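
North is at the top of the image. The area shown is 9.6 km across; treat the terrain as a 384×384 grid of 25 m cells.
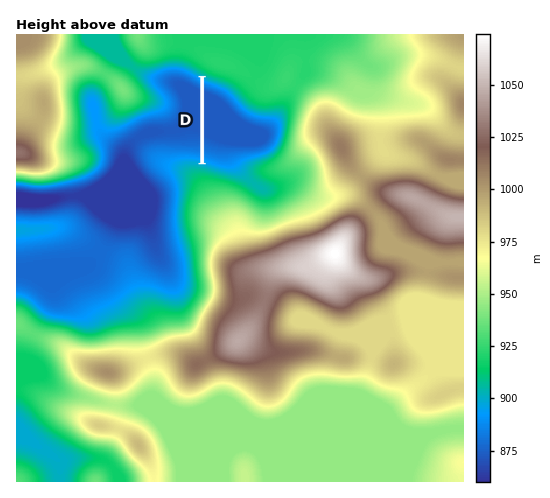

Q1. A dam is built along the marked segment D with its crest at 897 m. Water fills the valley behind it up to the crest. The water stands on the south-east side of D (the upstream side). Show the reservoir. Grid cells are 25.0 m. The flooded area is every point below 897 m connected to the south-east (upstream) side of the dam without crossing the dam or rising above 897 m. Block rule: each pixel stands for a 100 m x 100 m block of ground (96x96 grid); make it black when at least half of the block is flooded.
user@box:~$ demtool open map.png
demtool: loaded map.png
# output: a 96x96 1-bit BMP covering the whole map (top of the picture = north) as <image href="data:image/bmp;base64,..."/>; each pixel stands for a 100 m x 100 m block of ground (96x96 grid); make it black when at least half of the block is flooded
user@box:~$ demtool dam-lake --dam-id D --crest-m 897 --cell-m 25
<image width="96" height="96" href="data:image/bmp;base64,Qk2+BAAAAAAAAD4AAAAoAAAAYAAAAGAAAAABAAEAAAAAAIAEAAATCwAAEwsAAAIAAAAAAAAA////AAAAAAAAAAAAAAAAAAAAAAAAAAAAAAAAAAAAAAAAAAAAAAAAAAAAAAAAAAAAAAAAAAAAAAAAAAAAAAAAAAAAAAAAAAAAAAAAAAAAAAAAAAAAAAAAAAAAAAAAAAAAAAAAAAAAAAAAAAAAAAAAAAAAAAAAAAAAAAAAAAAAAAAAAAAAAAAAAAAAAAAAAAAAAAAAAAAAAAAAAAAAAAAAAAAAAAAAAAAAAAAAAAAAAAAAAAAAAAAAAAAAAAAAAAAAAAAAAAAAAAAAAAAAAAAAAAAAAAAAAAAAAAAAAAAAAAAAAAAAAAAAAAAAAAAAAAAAAAAAAAAAAAAAAAAAAAAAAAAAAAAAAAAAAAAAAAAAAAAAAAAAAAAAAAAAAAAAAAAAAAAAAAAAAAAAAAAAAAAAAAAAAAAAAAAAAAAAAAAAAAAAAAAAAAAAAAAAAAAAAAAAAAAAAAAAAAAAAAAAAAAAAAAAAAAAAAAAAAAAAAAAAAAAAAAAAAAAAAAAAAAAAAAAAAAAAAAAAAAAAAAAAAAAAAAAAAAAAAAAAAAAAAAAAAAAAAAAAAAAAAAAAAAAAAAAAAAAAAAAAAAAAAAAAAAAAAAAAAAAAAAAAAAAAAAAAAAAAAAAAAAAAAAAAAAAAAAAAAAAAAAAAAAAAAAAAAAAAAAAAAAAAAAAAAAAAAAAAAAAAAAAAAAAAAAAAAAAAAAAAAAAAAAAAAAAAAAAAAAAAAAAAAAAAAAAAAAAAAAAAAAAAAAAAAAAAAAAAAAAAAAAAAAAAAAAAAAAAAAAAAAAAAAAAAAAAAAAAAAAAAAAAAAAAAAAAAAAAAAAAAAAAAAAAAAAAAAAAAAAAAAAAAAAAAAAAAAAAAAAAAAAAAAAAAAAAAAAAAAAAAAAAAAAAAAAAAAAAAAAAAAAAAAAAAAAAAAAAAAAAAAAAAAAAAAAAAAAAAAAAAAAAAAAAAAAAAAAAAAAAAAAAAAAAAAAAAAAAAAAAAAAAAAAAAAAAAAAAAAAAAAAAAAAAAAAAAAAAAAAAAAAAAAAAAAAAAAAAAAAAAAAAAAAAAAAAAAAAAAAAAAAAAAAAAIAAAAAAAAAAAAAAD+AAAAAAAAAAAAAAP/AAAAAAAAAAAAAAP/wAAAAAAAAAAAAAP/8AAAAAAAAAAAAAP/+AAAAAAAAAAAAAP//AAAAAAAAAAAAAP//gAAAAAAAAAAAAP//gAAAAAAAAAAAAP//gAAAAAAAAAAAAP//gAAAAAAAAAAAAP//gAAAAAAAAAAAAP//AAAAAAAAAAAAAP/AAAAAAAAAAAAAAP+AAAAAAAAAAAAAAP8AAAAAAAAAAAAAAP4AAAAAAAAAAAAAAPwAAAAAAAAAAAAAAPgAAAAAAAAAAAAAAMAAAAAAAAAAAAAAAAAAAAAAAAAAAAAAAAAAAAAAAAAAAAAAAAAAAAAAAAAAAAAAAAAAAAAAAAAAAAAAAAAAAAAAAAAAAAAAAAAAAAAAAAAAAAAAAAAAAAAAAAAAAAAAAAAAAAAAAAAAAAAAAAAAAAAAAAAAAAAAAAAAAAAAAAA="/>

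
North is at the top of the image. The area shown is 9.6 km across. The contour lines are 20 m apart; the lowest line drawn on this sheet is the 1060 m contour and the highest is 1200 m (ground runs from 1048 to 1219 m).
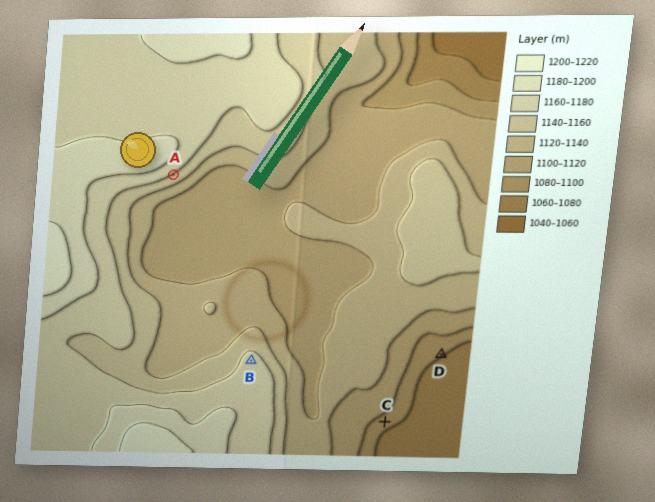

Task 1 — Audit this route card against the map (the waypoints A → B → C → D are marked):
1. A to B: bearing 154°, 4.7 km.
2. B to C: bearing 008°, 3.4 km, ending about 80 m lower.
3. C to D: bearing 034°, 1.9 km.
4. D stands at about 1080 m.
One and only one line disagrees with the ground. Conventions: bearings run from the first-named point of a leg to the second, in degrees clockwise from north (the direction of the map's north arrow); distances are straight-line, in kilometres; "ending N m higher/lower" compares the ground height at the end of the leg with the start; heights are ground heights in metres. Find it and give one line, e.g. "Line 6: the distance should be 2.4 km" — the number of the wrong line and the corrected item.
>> Line 2: the bearing should be 114°.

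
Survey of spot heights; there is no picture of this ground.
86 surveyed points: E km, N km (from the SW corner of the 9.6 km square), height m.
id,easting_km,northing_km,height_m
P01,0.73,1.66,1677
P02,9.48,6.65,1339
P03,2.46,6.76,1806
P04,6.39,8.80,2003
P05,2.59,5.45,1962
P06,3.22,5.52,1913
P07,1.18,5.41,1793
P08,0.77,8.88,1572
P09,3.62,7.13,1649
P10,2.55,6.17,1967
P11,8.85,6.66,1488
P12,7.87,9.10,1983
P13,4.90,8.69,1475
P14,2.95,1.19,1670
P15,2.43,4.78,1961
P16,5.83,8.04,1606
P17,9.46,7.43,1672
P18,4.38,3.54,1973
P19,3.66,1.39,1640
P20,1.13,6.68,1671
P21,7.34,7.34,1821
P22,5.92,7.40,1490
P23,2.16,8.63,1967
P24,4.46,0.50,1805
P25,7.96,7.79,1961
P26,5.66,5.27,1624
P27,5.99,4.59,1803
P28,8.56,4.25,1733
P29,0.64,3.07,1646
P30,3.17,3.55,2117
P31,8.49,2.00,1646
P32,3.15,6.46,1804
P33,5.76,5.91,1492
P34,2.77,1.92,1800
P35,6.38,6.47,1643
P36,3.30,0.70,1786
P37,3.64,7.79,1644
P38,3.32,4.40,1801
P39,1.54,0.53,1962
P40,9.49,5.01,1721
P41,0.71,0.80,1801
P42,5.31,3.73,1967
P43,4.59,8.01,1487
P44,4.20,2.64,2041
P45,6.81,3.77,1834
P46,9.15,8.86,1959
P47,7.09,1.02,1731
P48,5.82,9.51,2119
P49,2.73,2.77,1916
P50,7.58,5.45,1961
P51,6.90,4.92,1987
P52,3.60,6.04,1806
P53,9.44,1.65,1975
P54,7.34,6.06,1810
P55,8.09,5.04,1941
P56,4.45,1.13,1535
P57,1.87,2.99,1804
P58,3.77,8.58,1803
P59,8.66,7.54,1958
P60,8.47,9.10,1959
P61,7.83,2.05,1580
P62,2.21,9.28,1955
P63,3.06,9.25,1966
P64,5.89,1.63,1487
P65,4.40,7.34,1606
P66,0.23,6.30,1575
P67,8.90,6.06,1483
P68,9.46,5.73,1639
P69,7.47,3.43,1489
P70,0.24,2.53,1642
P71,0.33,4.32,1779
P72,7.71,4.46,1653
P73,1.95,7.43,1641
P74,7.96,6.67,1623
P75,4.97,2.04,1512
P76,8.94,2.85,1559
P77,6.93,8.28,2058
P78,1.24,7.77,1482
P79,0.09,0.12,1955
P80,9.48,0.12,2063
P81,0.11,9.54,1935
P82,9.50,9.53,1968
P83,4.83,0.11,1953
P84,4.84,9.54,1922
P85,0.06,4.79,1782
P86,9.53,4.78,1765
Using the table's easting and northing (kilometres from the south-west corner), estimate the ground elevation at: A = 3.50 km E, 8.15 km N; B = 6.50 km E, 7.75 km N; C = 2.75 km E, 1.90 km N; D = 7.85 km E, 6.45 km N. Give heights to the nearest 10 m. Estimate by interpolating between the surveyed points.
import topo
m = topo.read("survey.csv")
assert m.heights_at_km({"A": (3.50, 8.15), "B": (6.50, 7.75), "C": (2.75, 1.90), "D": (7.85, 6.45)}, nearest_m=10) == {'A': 1640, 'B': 1810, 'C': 1800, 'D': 1650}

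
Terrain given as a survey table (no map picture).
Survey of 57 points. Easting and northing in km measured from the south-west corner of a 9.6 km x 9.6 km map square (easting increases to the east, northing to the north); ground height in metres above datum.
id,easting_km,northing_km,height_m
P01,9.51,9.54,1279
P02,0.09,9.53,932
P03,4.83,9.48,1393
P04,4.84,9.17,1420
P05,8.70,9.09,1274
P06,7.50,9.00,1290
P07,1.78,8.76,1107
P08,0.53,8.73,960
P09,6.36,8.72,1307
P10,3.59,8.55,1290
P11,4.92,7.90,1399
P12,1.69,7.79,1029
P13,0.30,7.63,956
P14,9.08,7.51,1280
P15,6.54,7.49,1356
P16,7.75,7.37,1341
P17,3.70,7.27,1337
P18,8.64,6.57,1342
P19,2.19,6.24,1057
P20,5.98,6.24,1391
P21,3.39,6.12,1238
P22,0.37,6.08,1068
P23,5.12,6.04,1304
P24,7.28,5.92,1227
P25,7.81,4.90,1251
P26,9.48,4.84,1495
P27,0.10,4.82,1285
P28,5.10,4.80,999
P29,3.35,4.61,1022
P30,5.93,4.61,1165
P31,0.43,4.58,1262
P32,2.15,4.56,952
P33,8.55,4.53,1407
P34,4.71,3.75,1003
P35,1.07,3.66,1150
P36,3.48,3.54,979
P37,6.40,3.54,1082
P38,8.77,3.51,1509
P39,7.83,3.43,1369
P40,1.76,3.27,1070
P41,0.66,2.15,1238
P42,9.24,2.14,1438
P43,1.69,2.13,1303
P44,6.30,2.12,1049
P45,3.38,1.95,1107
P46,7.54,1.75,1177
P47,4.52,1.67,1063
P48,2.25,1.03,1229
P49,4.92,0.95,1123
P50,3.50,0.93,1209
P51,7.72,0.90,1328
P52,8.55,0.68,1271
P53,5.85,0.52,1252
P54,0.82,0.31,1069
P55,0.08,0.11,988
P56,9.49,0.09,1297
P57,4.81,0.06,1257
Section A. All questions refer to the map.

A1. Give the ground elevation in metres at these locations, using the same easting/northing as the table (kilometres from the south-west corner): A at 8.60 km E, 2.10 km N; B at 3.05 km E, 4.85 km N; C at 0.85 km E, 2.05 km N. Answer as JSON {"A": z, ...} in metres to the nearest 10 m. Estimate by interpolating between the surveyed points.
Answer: {"A": 1410, "B": 1030, "C": 1290}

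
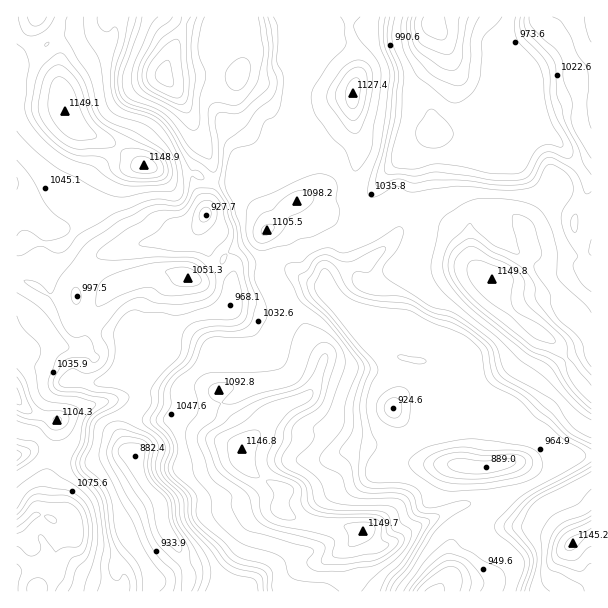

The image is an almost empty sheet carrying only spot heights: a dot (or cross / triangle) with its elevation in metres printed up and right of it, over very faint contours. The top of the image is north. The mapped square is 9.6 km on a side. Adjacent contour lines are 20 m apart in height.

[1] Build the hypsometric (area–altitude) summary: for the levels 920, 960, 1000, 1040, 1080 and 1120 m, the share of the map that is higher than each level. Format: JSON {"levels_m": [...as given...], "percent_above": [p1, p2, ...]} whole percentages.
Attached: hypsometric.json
{"levels_m": [920, 960, 1000, 1040, 1080, 1120], "percent_above": [96, 90, 65, 49, 17, 7]}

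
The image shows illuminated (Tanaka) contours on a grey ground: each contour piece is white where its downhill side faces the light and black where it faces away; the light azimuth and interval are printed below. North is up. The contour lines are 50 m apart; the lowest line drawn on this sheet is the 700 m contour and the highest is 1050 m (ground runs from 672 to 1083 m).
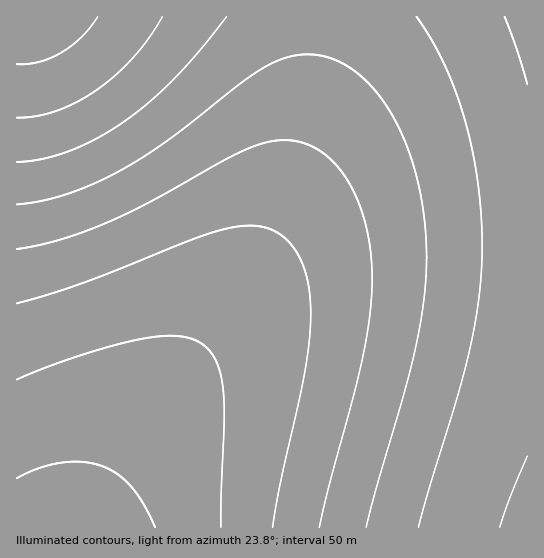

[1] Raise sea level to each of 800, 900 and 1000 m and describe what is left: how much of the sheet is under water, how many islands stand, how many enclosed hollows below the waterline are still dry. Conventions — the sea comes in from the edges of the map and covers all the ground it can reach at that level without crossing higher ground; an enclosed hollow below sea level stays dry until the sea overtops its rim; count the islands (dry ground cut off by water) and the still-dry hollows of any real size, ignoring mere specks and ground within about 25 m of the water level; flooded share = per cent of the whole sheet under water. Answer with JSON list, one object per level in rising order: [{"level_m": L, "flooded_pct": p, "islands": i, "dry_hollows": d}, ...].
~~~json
[{"level_m": 800, "flooded_pct": 21, "islands": 0, "dry_hollows": 0}, {"level_m": 900, "flooded_pct": 56, "islands": 0, "dry_hollows": 0}, {"level_m": 1000, "flooded_pct": 86, "islands": 0, "dry_hollows": 0}]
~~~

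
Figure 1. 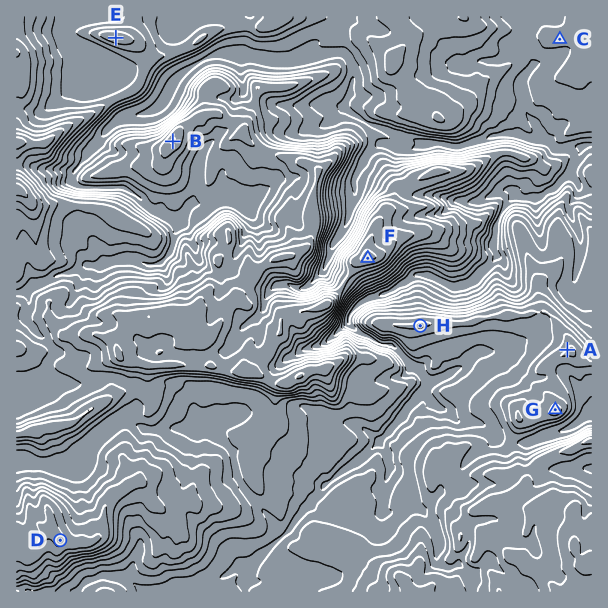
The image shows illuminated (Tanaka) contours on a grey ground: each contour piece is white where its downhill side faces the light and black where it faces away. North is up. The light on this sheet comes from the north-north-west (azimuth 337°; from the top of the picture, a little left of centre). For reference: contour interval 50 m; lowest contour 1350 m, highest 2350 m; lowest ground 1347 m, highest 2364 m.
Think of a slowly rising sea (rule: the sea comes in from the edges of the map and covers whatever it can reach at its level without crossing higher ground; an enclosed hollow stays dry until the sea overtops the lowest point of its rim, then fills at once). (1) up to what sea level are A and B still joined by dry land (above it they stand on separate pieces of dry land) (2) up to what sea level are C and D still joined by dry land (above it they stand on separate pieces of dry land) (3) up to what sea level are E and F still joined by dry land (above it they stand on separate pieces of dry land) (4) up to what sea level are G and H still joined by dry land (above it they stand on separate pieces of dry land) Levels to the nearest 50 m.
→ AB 1850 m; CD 1500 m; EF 1750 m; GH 1900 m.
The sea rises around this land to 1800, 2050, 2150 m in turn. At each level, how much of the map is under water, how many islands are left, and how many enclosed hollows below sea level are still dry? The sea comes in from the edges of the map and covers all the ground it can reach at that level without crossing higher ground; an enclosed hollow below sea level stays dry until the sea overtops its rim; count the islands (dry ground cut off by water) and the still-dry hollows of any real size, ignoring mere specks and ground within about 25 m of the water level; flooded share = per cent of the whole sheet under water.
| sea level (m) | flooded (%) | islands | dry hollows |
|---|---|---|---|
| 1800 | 34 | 1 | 0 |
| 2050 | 78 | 1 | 0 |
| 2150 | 90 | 1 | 0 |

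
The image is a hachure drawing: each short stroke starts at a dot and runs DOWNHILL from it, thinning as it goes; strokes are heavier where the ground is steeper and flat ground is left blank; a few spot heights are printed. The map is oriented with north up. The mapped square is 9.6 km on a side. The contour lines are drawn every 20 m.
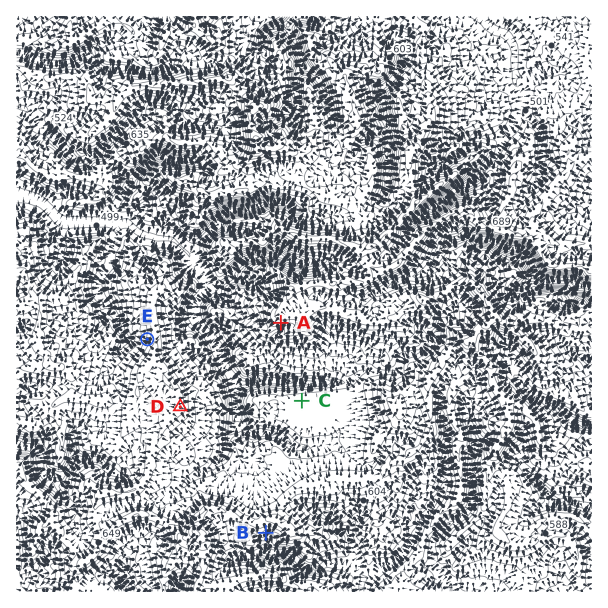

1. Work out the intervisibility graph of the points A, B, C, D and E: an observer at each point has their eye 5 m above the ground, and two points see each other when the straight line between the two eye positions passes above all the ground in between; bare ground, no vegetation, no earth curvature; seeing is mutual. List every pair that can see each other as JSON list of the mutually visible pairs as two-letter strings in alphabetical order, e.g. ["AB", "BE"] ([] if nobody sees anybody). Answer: ["AC", "AD", "CD"]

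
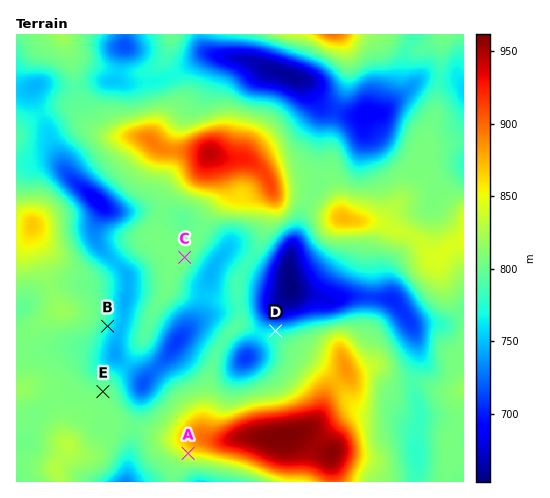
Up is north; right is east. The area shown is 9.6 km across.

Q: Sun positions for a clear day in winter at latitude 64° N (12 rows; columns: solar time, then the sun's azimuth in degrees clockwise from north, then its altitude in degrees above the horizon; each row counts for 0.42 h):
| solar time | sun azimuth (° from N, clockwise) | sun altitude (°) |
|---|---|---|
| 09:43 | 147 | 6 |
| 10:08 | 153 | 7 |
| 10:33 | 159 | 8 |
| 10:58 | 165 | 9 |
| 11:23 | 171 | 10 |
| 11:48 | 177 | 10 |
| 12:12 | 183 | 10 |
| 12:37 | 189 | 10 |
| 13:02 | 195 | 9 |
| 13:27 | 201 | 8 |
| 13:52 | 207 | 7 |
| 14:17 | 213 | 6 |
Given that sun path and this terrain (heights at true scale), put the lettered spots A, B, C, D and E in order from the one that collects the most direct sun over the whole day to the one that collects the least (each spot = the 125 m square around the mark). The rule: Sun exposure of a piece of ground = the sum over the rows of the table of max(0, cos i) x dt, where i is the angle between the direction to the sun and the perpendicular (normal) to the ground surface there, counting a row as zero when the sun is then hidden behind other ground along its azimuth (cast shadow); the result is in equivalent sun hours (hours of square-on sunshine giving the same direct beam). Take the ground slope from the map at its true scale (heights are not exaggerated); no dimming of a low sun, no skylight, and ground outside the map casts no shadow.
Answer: A > B ≈ C ≈ E > D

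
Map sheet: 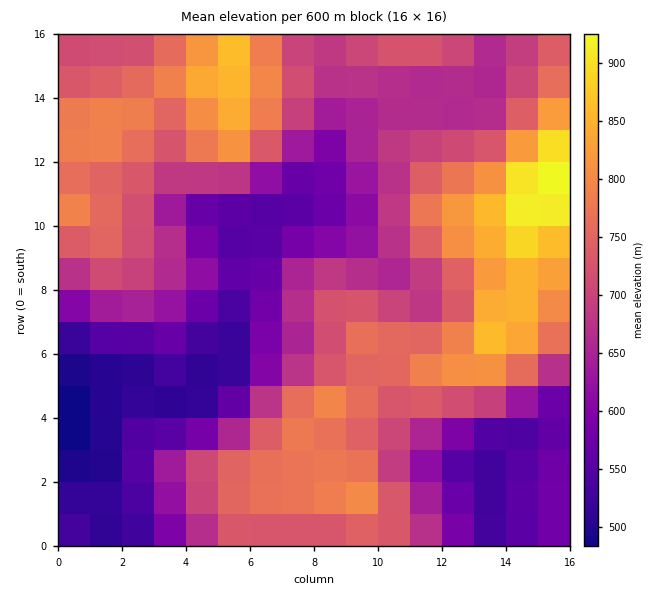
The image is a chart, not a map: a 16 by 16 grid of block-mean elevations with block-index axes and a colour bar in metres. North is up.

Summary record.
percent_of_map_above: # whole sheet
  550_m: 85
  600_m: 74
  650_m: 65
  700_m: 48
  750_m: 29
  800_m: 13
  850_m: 5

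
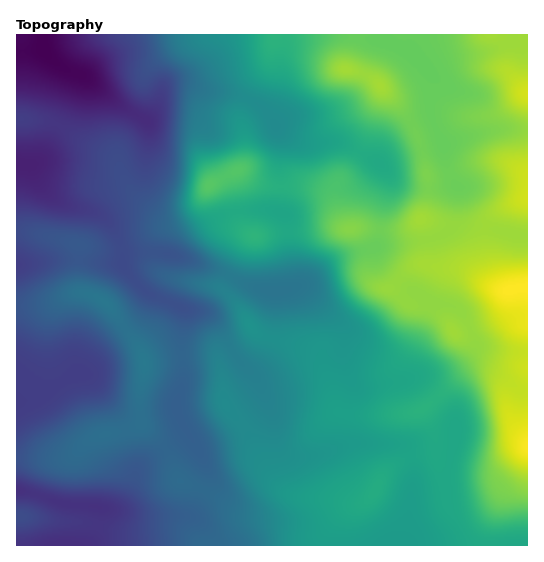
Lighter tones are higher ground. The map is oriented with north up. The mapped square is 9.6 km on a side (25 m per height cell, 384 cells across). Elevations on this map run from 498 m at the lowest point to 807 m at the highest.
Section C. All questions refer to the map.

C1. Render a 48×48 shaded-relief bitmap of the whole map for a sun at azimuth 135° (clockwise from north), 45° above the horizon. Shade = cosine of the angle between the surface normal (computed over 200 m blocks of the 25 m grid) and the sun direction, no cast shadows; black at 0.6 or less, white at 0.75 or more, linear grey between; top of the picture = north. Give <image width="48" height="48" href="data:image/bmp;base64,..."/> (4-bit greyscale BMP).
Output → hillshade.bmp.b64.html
<image width="48" height="48" href="data:image/bmp;base64,Qk32BAAAAAAAAHYAAAAoAAAAMAAAADAAAAABAAQAAAAAAIAEAAATCwAAEwsAABAAAAAAAAAAAAAAABEREQAiIiIAMzMzAERERABVVVUAZmZmAHd3dwCIiIgAmZmZAKqqqgC7u7sAzMzMAN3d3QDu7u4A////AO7dzLupmZmZmaqqmIiau8zMu7uqqrze3e7tzLupmZmZmaqqmYmaq8zMy7uqqqve7szMu7qpmJmqqpmZmZmqq7zd3Lqqqprf/5qru7u6mZq7uqmZmaqqqqvN7Lqqqom9/4q83e3cuqq8y6mZmaqqqqqs3cqqqXeb3bze///typq7u6mZmZmZmZmazcuqqGebvMzd7//ty5mqupiJqpmYiJmZvcuqqFaKvLu7zd7t26mqqpiJqqqZmImIm8urqER6vIiZq83e7bqquoeJqqqqqpmZmqqruEJHqnd4ibzN3dy7uoiJqqmru7qqqqqruVIliHZmd5q7zNy7qpmaqpiavMu7vMy7unMUiIhmVneJq8y7qZqrupiJq7u7u8zMyoQliamHZWZnm8y6mJq7uqmImrqZmqvN24RGmbqph2ZWi93Khoq7uqmImqqYiZms3IVXqru6qYhlet7KdXq7uqmZmqqpmZiJvJZoqru7uql1ad7bhnq7qqqZqqqqqqqYmpd5q7u7u7qGac7bl3q7uqqqqqqZq7upmZiJqru8y7uXebzLl4q7u6qqq6qZmry7qqmJmrvN3Luoiby6h4qru7qqq6qZmry6vLqZq7zN7cupmqu5dmiau6mZmqqZm8y6rLuqu7vN7su7qqqpdVZ5qpiIiaqpm93Kq6qqq7u87tu8upmph2ZoqYd4iJq6q83Kqqmau5mrzcu8upmrupiJmYiIiIq8u7u7u6mbzHd4mqqqu6vMy7qaqqmYdmiry7u7u6mavHZmZ4iJqqu6qZq8zMy6hUaJq7u7upiImodmZ4iaqZmHd4rO//7clTWIiau7uph3d6qYiau7qZmIeJvf///+yFaJh5qqqpiHd7u6qrzLqqu6qrzO///u3KmamImqmZmZmLu6qqu7qrzLqru73v7LvN3LqZqqqZqqqqmZiImqmZqpmaqpq8uYeazLqJu7qqq7u4iHd4mZmIh3mrqpmrqGZ4mqhnm7qZq7zIiIiZqqmYdEje3Mu7uXd4iJdDaamYiavJmZmaqqqYYgPP/u7cuoiZmZhTWKqYd3mpmZmaqqqoYgBt//7cuYiaqplkWbuqh3iaqZiJqqqpcwAYve7KmHeKuql1aru7qZmaqpiJmqupcwADWL3Jh2Voq7qGabqqqZmcu6mZmqu5cwARE2mod2ZXm7qHirqYiIiN3LqZmau5YxJEI2iYiIiIm8uYm7qph3eN3bqZiJqpYiR3ZoqpiJqqq9ypq7u6qYiczLqYh4mpYiaIiKu7mImrvN27u7q7u7u6qqmYd4m7gyWIeKu7upmaq83cu6qqqrvIiZmYd4rMpTWHeKvMu7u7mb3dy6qpmJq4iJmZiInNtkaIiazMy7zuyqzcy7qqqYiZmZmpmHit2WeZmavMuprO26vMu7qrupiJmqq7mHib25mamZrMuXeLy5q7u7qqqqmaqqq8uYiJq7u6qYm8qHVnmZmru7qpmZqruqqru6mIiau7qYirqXZnmaqru6qqqqqsu6mau7qYeJq7qYibuYd4mqq7u6qau7uw=="/>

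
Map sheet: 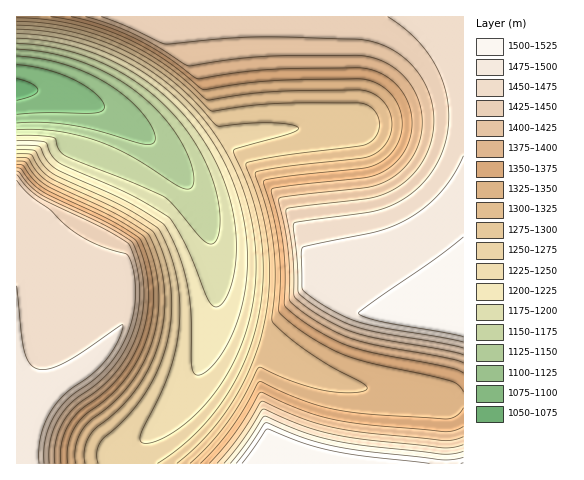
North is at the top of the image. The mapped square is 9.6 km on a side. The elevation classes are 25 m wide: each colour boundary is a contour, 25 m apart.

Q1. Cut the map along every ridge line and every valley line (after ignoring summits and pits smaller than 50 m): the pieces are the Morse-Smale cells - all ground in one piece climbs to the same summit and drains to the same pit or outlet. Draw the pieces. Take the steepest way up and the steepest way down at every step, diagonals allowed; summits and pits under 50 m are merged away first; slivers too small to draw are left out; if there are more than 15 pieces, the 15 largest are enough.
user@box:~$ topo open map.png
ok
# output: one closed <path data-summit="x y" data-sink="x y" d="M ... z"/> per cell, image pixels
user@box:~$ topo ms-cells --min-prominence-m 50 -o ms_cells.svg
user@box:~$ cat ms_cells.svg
<path data-summit="463 329" data-sink="17 89" d="M463 16l-446 0-1 73 47 5 35 12 39 22 33 31 23 34 16 36 8 43-1 47 7 10 16 8 24 7 27 17 47 21 48 10 60 8 18 0z"/><path data-summit="33 463" data-sink="17 89" d="M33 90l-17 0 0 373 104 1 2-8 28-21 25-26 15-23 12-23 11-37 4-25 0-29-5-30-9-29-14-28-19-26-23-23-28-20-29-14-27-8z"/><path data-summit="369 463" data-sink="17 89" d="M215 312l-9 39-16 35-21 30-19 19-28 21 0 8 342-1-1-63-18 0-68-10-50-11-37-18-27-17-36-13-9-8z"/>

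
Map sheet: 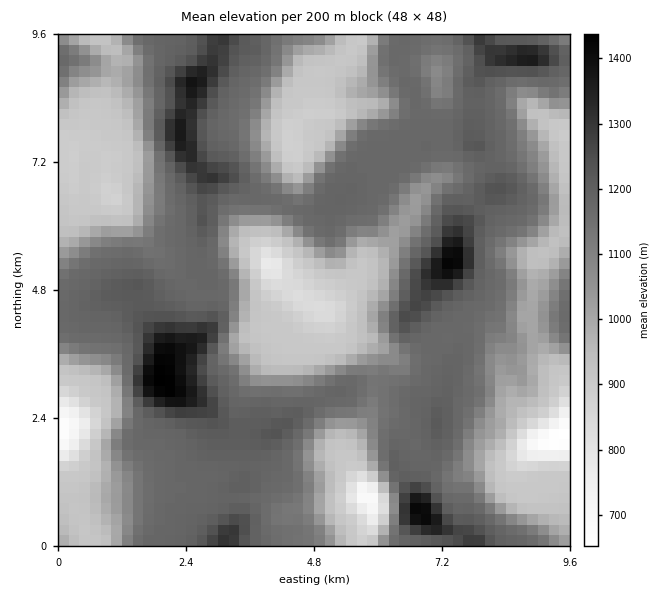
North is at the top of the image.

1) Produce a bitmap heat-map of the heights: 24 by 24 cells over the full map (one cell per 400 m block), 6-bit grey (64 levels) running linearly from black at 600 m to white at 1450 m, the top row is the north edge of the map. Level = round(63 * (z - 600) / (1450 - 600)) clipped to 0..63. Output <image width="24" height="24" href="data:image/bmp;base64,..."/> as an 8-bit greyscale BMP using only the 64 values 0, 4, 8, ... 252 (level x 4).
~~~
<image width="24" height="24" href="data:image/bmp;base64,Qk12BgAAAAAAADYEAAAoAAAAGAAAABgAAAABAAgAAAAAAEACAAATCwAAEwsAAAABAAAAAAAAAAAAAAEBAQACAgIAAwMDAAQEBAAFBQUABgYGAAcHBwAICAgACQkJAAoKCgALCwsADAwMAA0NDQAODg4ADw8PABAQEAAREREAEhISABMTEwAUFBQAFRUVABYWFgAXFxcAGBgYABkZGQAaGhoAGxsbABwcHAAdHR0AHh4eAB8fHwAgICAAISEhACIiIgAjIyMAJCQkACUlJQAmJiYAJycnACgoKAApKSkAKioqACsrKwAsLCwALS0tAC4uLgAvLy8AMDAwADExMQAyMjIAMzMzADQ0NAA1NTUANjY2ADc3NwA4ODgAOTk5ADo6OgA7OzsAPDw8AD09PQA+Pj4APz8/AEBAQABBQUEAQkJCAENDQwBEREQARUVFAEZGRgBHR0cASEhIAElJSQBKSkoAS0tLAExMTABNTU0ATk5OAE9PTwBQUFAAUVFRAFJSUgBTU1MAVFRUAFVVVQBWVlYAV1dXAFhYWABZWVkAWlpaAFtbWwBcXFwAXV1dAF5eXgBfX18AYGBgAGFhYQBiYmIAY2NjAGRkZABlZWUAZmZmAGdnZwBoaGgAaWlpAGpqagBra2sAbGxsAG1tbQBubm4Ab29vAHBwcABxcXEAcnJyAHNzcwB0dHQAdXV1AHZ2dgB3d3cAeHh4AHl5eQB6enoAe3t7AHx8fAB9fX0Afn5+AH9/fwCAgIAAgYGBAIKCggCDg4MAhISEAIWFhQCGhoYAh4eHAIiIiACJiYkAioqKAIuLiwCMjIwAjY2NAI6OjgCPj48AkJCQAJGRkQCSkpIAk5OTAJSUlACVlZUAlpaWAJeXlwCYmJgAmZmZAJqamgCbm5sAnJycAJ2dnQCenp4An5+fAKCgoAChoaEAoqKiAKOjowCkpKQApaWlAKampgCnp6cAqKioAKmpqQCqqqoAq6urAKysrACtra0Arq6uAK+vrwCwsLAAsbGxALKysgCzs7MAtLS0ALW1tQC2trYAt7e3ALi4uAC5ubkAurq6ALu7uwC8vLwAvb29AL6+vgC/v78AwMDAAMHBwQDCwsIAw8PDAMTExADFxcUAxsbGAMfHxwDIyMgAycnJAMrKygDLy8sAzMzMAM3NzQDOzs4Az8/PANDQ0ADR0dEA0tLSANPT0wDU1NQA1dXVANbW1gDX19cA2NjYANnZ2QDa2toA29vbANzc3ADd3d0A3t7eAN/f3wDg4OAA4eHhAOLi4gDj4+MA5OTkAOXl5QDm5uYA5+fnAOjo6ADp6ekA6urqAOvr6wDs7OwA7e3tAO7u7gDv7+8A8PDwAPHx8QDy8vIA8/PzAPT09AD19fUA9vb2APf39wD4+PgA+fn5APr6+gD7+/sA/Pz8AP39/QD+/v4A////AGhgbJysrLTIxKykoIxkUJC4yMTItKicfGBgeJiorKy0uKygmHRUNHDg5LiwmHhoZGBkfJiorKyssKyonHBIIHjMxKScbFxcXFhcfJyorKyssKysmGxYWKCwrJyIYFRUVDBUhKisrLCwsLSsmGhceKisrKiEaEAgIBxAdKSssLi4tLS4qIR0iKistKyUeFgwGDBMZKDI2NC8rLCwsKiknKSssKygfGhcQFRcbLTw9Ni0pJSYmKSspKSorKykiHhsWGx4jLTw8NCojGhkZGyAkJSgrKykiIRsZKCkqLDc6OCwcGBcXFhcaIyorKyolIx4jKysrLjExMS8fFxYVExYbKC8sKyooISAoKywtLi0sKysiFxQSExUaJDAwLSsqIh8nKissLSwrKyohExEUFhcYHy42Ny4qIx0jJCkqKikqKykbEBIYHhwYHio0PDEoHxkcGx8jJCgqLCgaFhkiKSYhICQtNi8qJh8ZFxcXGiUqLSslJCcqKysqJSAoMC4sKyccFhYVGSQrLy4rKigmKysrKiMkKywvLSgcFhYWGCQtMzIuJx0bJysrKykmJyssKyQZFhYWGCUzMywqIhcWHCgrKysrKy0rKCEYFhYXGio3MSspHxYWFx8oKisrKy0rJxwWGRcYHCkzNCwpIxgWFhgbISoqKiwrIhoeIBsaICozOC8rJxsXFxofJiomKC0rJygoKCMdICouNDMsKiMYFxgeKSolKC4yMzMtJBwaJCssLjMvLCciHhgaKSopKjAyMjErA=="/>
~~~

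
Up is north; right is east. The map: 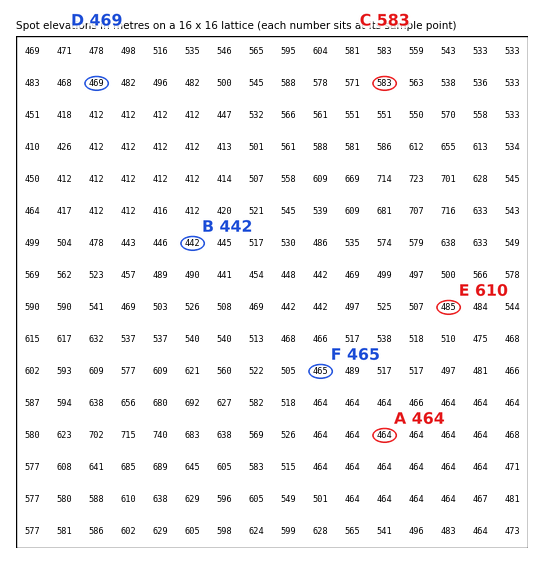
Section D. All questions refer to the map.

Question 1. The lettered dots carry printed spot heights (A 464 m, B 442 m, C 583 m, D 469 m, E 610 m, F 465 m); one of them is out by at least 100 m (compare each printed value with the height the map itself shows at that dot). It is E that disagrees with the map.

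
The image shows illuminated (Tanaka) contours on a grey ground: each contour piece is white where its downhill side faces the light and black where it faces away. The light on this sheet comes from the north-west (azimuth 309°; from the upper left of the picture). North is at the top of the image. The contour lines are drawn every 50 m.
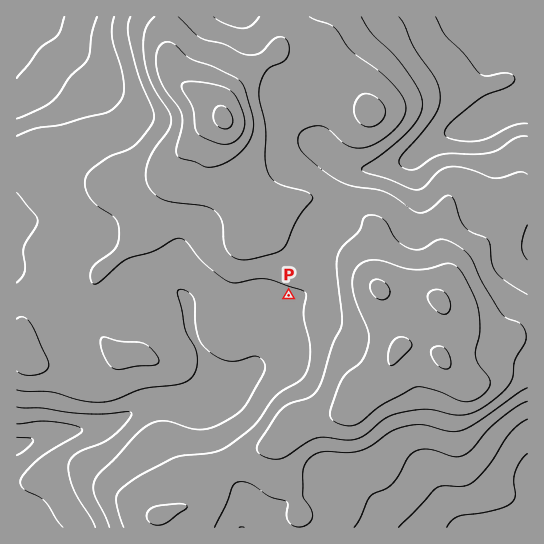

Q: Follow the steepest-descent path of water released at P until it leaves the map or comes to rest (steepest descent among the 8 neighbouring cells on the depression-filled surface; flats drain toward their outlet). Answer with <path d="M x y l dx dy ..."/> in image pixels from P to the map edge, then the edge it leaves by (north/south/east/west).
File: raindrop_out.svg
<path d="M289 295l-16 16 0 20-11 11-1 8-2 1-2 10-27 26-9 4-7 6-16 6-23 0-1-1-16 0-1 1-6 0-1 2-9 2-12 8-23 11-11 1-1 2-23 1-1 1-8 0-1 2-12 1-6 3-10 2-4 3-7 1-1 2-4 0"/>
exit: west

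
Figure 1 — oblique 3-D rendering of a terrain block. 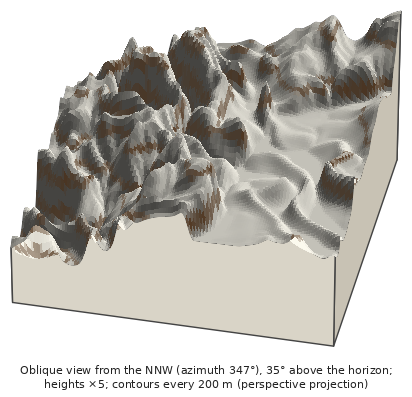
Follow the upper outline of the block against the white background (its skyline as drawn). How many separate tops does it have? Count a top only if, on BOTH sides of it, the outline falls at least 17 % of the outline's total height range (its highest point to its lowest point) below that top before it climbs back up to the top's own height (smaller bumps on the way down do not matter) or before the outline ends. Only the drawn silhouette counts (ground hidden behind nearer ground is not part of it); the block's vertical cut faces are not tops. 0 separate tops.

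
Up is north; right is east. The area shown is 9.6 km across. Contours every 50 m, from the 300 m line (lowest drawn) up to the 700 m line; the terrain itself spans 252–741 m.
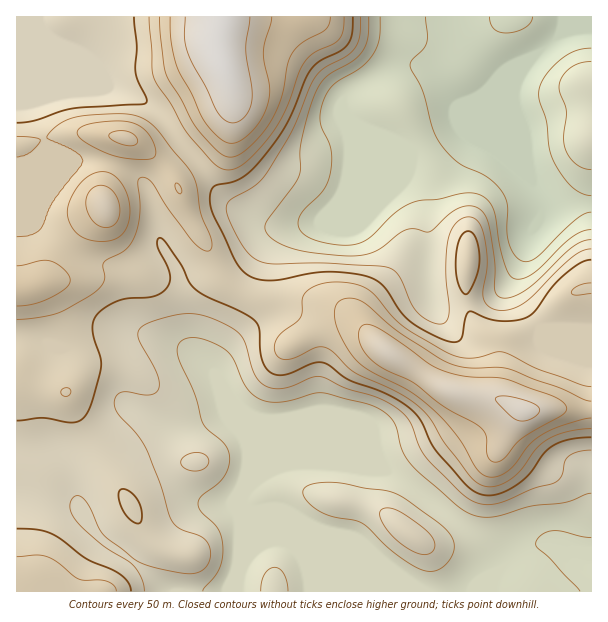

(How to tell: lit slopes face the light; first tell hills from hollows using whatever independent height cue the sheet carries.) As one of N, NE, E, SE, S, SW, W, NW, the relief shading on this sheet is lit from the NW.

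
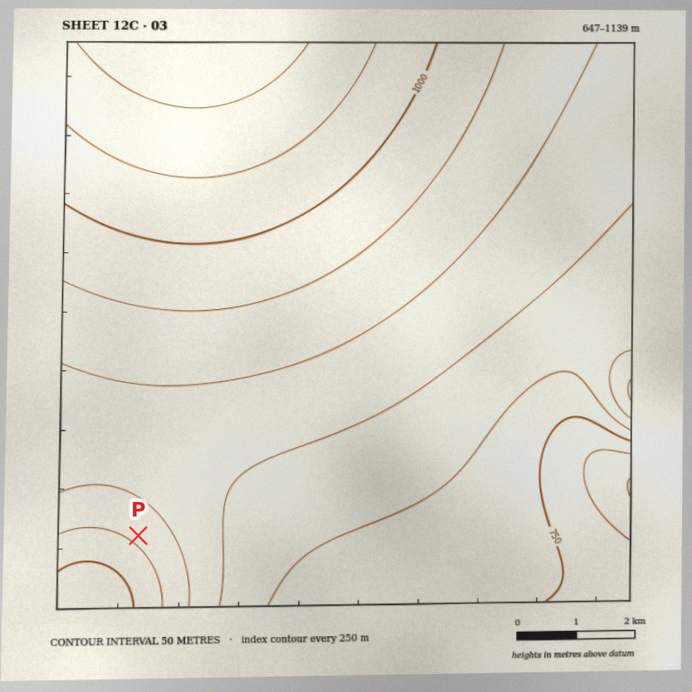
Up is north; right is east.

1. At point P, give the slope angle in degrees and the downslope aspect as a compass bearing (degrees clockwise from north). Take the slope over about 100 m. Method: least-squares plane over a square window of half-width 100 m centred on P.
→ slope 5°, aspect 40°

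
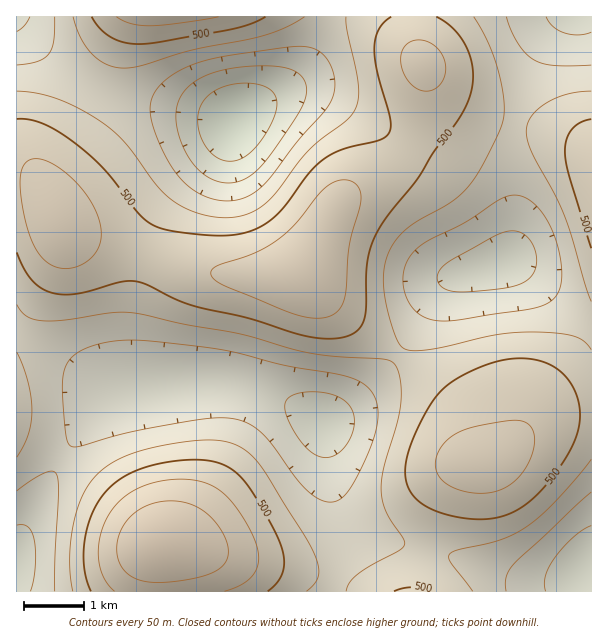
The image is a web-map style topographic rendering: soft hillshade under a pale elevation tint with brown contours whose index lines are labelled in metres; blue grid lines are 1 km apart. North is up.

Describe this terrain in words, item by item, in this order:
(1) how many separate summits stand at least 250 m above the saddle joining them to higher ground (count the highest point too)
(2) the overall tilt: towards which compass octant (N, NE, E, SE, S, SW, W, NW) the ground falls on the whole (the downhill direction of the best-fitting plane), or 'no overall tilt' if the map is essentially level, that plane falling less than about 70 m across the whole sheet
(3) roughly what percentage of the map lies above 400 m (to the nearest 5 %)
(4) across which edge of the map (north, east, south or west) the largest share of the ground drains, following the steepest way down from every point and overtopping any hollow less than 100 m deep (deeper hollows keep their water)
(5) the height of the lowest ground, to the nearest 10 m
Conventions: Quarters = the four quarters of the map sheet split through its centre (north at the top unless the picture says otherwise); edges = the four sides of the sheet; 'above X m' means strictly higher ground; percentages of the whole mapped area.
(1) Counting only tops that stand 250 m proud, the map has 1 summit.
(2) On the whole the map has no overall tilt.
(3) Ground above 400 m makes up about 75 % of the sheet.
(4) Most of the ground drains across the western edge.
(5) About 250 m is the lowest elevation on the sheet.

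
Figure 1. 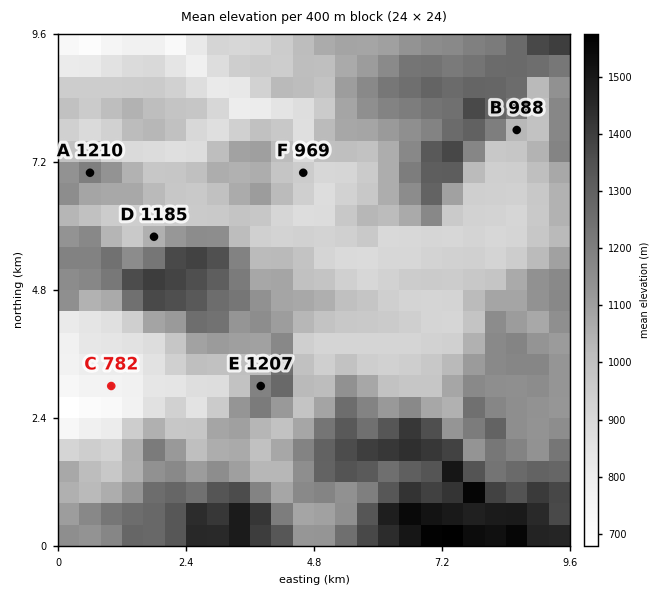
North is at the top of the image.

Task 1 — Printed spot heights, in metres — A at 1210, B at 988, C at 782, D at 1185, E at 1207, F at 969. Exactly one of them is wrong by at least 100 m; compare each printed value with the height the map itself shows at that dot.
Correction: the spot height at D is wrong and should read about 1035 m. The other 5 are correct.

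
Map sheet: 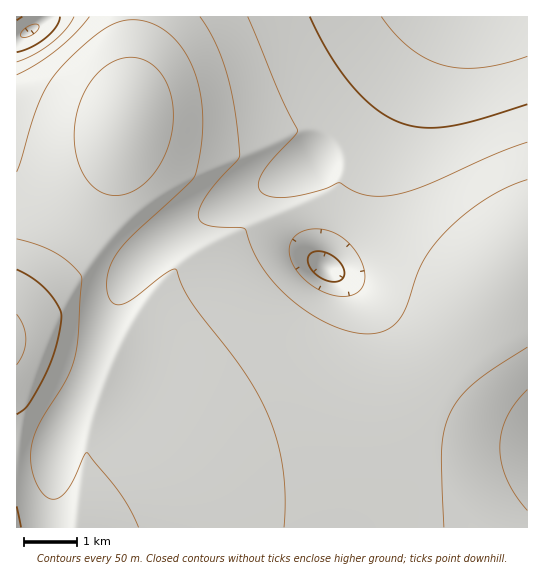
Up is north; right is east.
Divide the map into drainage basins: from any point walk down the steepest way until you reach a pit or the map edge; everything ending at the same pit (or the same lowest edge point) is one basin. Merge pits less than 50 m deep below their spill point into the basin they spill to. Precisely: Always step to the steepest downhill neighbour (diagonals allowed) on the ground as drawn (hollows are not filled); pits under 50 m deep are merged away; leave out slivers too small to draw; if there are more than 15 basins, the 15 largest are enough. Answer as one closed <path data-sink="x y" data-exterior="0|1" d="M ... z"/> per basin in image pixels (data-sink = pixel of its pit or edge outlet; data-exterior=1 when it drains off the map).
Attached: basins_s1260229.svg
<path data-sink="485 17" data-exterior="1" d="M527 16l-394 1-1 57-4 40-19 64-14 33-26 42-18 24-35 36 1 215 60-1 4-40 11-61 20-61 20-39 21-31 22-24 27-19 77-37 26-10 10 0 34 14 74 45 36 13 18 2 18-4 12-7 15-13 6-2z"/><path data-sink="326 267" data-exterior="0" d="M315 205l-10 0-26 10-77 37-27 19-30 35-18 29-15 30-16 45-12 60-6 54 45-36 39-21 136-39 37-15 50-25 46-35 77-84-17 7-14 3-28-4-34-15-66-41z"/><path data-sink="527 447" data-exterior="1" d="M527 253l-5 2-25 24-34 42-32 32-46 35-50 25-37 15-52 16-65 16-31 12-41 27-28 21-4 7 450 1z"/><path data-sink="30 31" data-exterior="0" d="M133 16l-117 1 1 295 34-35 18-24 26-42 14-33 19-64 4-40z"/>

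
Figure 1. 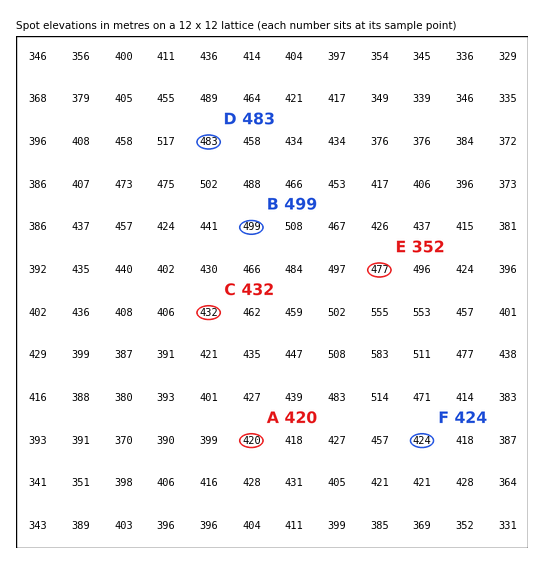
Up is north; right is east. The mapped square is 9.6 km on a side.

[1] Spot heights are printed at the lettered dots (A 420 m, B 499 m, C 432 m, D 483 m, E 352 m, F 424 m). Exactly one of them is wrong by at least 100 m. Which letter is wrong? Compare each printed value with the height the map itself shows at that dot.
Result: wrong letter E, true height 477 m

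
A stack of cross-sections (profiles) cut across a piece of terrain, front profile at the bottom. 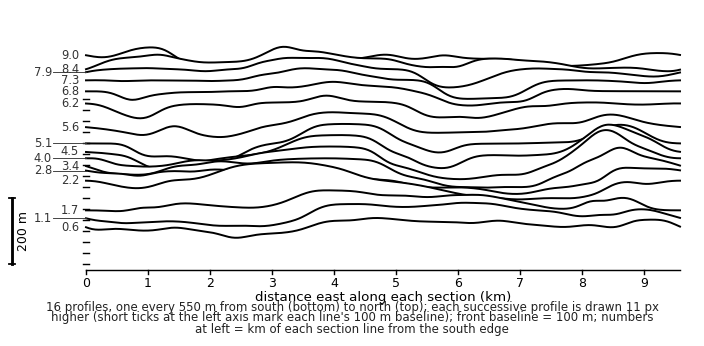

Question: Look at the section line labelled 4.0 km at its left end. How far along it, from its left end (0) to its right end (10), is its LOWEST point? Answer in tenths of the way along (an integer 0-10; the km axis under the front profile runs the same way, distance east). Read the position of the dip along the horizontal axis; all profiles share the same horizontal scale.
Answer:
6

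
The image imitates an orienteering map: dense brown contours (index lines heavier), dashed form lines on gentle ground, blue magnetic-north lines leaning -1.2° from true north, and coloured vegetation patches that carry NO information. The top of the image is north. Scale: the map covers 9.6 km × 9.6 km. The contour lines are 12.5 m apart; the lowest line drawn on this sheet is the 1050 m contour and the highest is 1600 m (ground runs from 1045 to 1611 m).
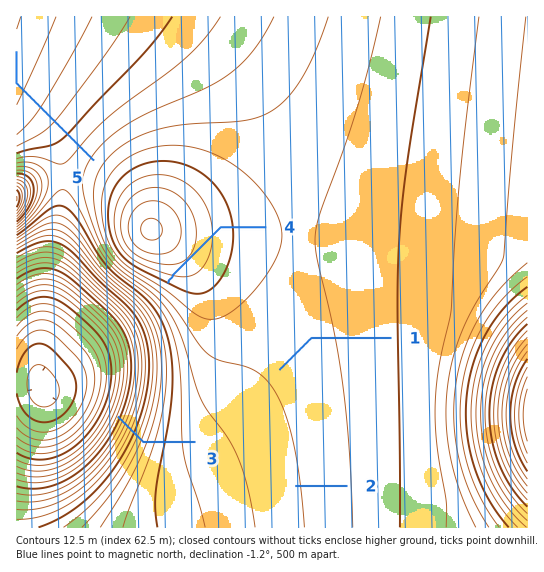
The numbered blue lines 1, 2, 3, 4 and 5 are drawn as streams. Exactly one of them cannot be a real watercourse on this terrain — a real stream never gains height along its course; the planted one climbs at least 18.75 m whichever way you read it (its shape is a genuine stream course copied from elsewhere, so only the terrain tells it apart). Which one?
4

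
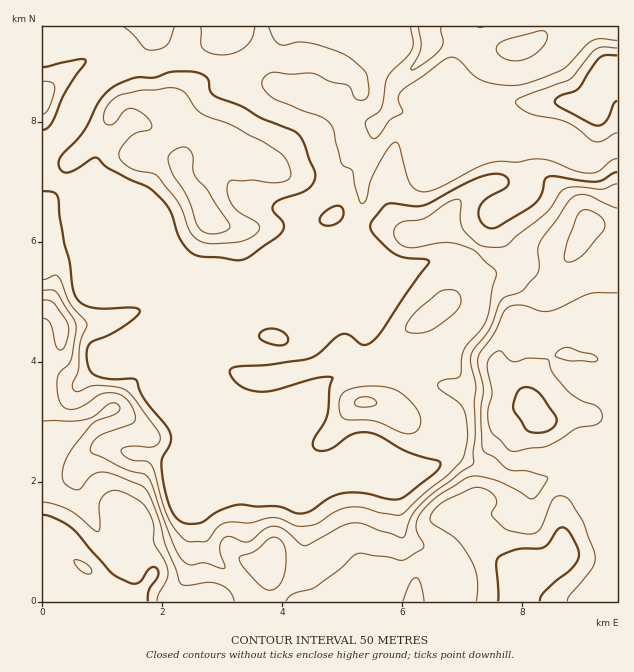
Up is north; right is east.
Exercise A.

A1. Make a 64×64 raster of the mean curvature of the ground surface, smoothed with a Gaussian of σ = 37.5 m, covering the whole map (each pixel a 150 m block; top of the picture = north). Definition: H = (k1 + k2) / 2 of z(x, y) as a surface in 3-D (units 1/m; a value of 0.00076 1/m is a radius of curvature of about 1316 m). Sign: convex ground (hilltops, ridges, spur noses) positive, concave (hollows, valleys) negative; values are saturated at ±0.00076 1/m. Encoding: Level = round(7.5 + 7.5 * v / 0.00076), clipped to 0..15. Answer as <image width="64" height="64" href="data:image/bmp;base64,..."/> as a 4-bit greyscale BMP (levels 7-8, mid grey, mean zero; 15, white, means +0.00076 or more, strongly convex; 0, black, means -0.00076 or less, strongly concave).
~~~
<image width="64" height="64" href="data:image/bmp;base64,Qk12CAAAAAAAAHYAAAAoAAAAQAAAAEAAAAABAAQAAAAAAAAIAAATCwAAEwsAABAAAAAAAAAAAAAAABEREQAiIiIAMzMzAERERABVVVUAZmZmAHd3dwCIiIgAmZmZAKqqqgC7u7sAzMzMAN3d3QDu7u4A////AHd3ZVZnzTA4q7vKMXdoqYeIdmZ3jIZ3dlZ4mVMjRHd3d2ZmiId8syWJrMcDmGZ3d4mYd4eMhnd2VnirmHVlR3d2ZozamWv9VFiqUAjKdVeHiJmJp42Wd3dVery7mIZFd2Z579dWW/+ESKQBnvyGV4d3iIm3fpVnZlaLzLqquGVoaJvugyNI/2I5cEz//ZdGmHeIiaZtlXZVeKrMqJvMlliJvLgxVkfbQTg1/5jOyUWYiJmHhjhVhlermJqXi92mWKq7lBRVWMlCWCr7Er/6VpqqqoeFA0Z2asp2iHacymRYqqqDOJh6+lR3O/gjr/lYiZq6l4UZuHebqGVlNJ3JU2m6qmJZqp76ElVauGWe1ldnmaqYlD/7mph3dmQUnclkaMqYM3mbv/YAJFiZhWhzE1iaqoeULf/KhlZ4dCWsqGVXqHUmqay/4gFTVmiFVVQjR4mqhmMX7/y4d4qWNb2mVXdVZTm6u7/ABndUV3VVZ2VVZ3dlQhFt/93Ly5dGzadHdkVlSavLr7AHd3dVVVV4hmZlVVVVQRW9zf7JZBSrmGZ3d2NavMmfoBd3d3d3d2iHZmZVZmZkECfO2VEDIkVnerqpUkm7lm6wN3d4iHd3d3ZmZnd3d2UwA6kwBGV5VFR6qblkJ6hBGIAnd3h3h3d2h3Z3d3d2ZlQQJTA8x3qUZ1ZmyYYzUwADdQZ3d4h3d3aKmHZndlVmeGEI/Iy2R3U0Vma6qVEAJVj+VHd4eHd3d1rclVVURYmZhAPfmblndVVWd7zetjRWjf9zd3d3d3d3Rr22MyNZupmFEI+nnLu5ZGZ3et78qHe+2CV3eHd3d4dzaclTRZ3aiIYgj7ZpzeyYq5dnZ77tzetiJ3d3d3d3d3YlnLiKzrh3diB/6Xi8u6m8p4ciat//xBF3d3d3Zmd3dyOP/93cl2ZlMY/qm8qImImGqSA3z/9QFnd3d2VVQyR3M5///rhlZmdka6eM2nZmaHbKMCndxyJFd3d2d3iHUhEUm73KhmZ4moIYuJy5dlZnd8kyR1I2eHZWd1d5z//8ljNUIjRXiZmpQDzqmpdmZmZ3qGhyACerqYdmeazd3v//xiExEliIiIYRn+hmd1VmZ3h53WAFRHm7uoebqGQzRov/xTWHZ3dndSf/xkaIdoiKqVz8ICZ3VGeJdnd1QyIzIk3/qLyFVmZ1Of/HaHiauruXTPoARDZ3ZVZ3ZVd3eKpzBO+la8dERVU1nfl3Zomoh2U6/BSHUzV3d3d3aJve65VAfHM3vKh2RDEX/HdmZ3ZWZyv+e+2oZUVWd3d3ibuohXRJdUWL3dp1QQHPuYiHdmd3Tvt6zdypiHZnd3ZVd3Zmd1Z2VWis3LlkAJ/9qaqpd3fvwhRnmruqmYZ3d3ZVVnd3d2ZmVomqu6cQj/2Webupmv9wAzRWiJmZlnh3d3d3d4d3d2ZmeJmauCGLhlMlis3en2Amd2VWeImGd3d3d3d3iId3Z3ZniZmnNJc1dkI2mpg+gUd3d3d3iHV3ZVZ3d3d4h3d3dmaKqag0hliYhSIiEC2jV3d3d3d3ZUVnh1d3d3d3d3Z2VXmYl0RleHeackd3PKVXd3d3d3h2ZWiHZXd3d3d3dVQyNFQzWZeGVp3pFHdalVeIh3d3d3dlaIdVVWd2d3dUVmQhERWv2nZ4id+QZ2iGZ4d3d3dlV3VXd1VneJV3dTV8/ZdnrtqHiZmHr+UFiYZnd3d3d1V7ypq7mHiJhidzib7/7bvddEaqqZiM+2OqdXd3d3d2Ra/////rmIiKcDfbvNu8ypYzNXiZmHnvxqlld3d3d2Ukr/+5mZmIiK/9JrqaqIvbhDRVVniJmu/EqVV3d3d3UxW+22MzQzNEav9QaZiGav+kNWVURGi82nTKZXd3d3UyONyoQkd0MzMjjYBKl2Q2z/hEVmUzR7/5Z6qFd3d2QzWM2qczeId4h1NrgFunUyJb/7dnhkRp3/p8V4R3djJESM2olzZ3ebzMllmAbbhlQhOO/9uXV6uoY28mljRDNodX3IZ1R3aL3LqoZ5M82WZlMiau/pesyVEAPkr9dGid/Hfbd4VImazKd4hmlxnZdnZlM0aJeLuWMRE6KP/FSd//ucuIhmq6q6mHZ3Z5J9l3d3ZlRFVGdlREVDYybfk1icuYmod5vLqYiIhmeHgl24d3d3d2ZlVVVVVnQ3EWzXVWdkRoiazKiIdoiId4mDPNmYh2eIh2ZVVVRGpy5AF8uWVlRFm7u5d3iImpmZd4IK+4Znd3h2ZVVUMjfLP2ASntdWZVe7h3eId3iJmZhDQQW3JGd3dlVVVlQ0e+1PgDBe+VZmi8hVZ4h2Z4dmZWeKYBNGVFVUVnibuqzt7D+SAxr+mbvfx1Vnd3ZmZURWi9+gXuyXZmibze///9zZL9YSA8/t7M2oVEVmZlVVZnd5vaBv/pd5ve7bq8zbitg++3MgSKuWiZqXZ2ZVVVVXiHeboAbPyrzKhlM1Z5Va6VjNuFISWFNoirqqqXZXh2aIiJu1ABre/YQhERI0VGvclZvNpSNHVHd3d3iruHmqmJqqmr2QAZ78QRNFQyI0ec/0eb77ZEZWd3ZUVWiqiJzLu6mGe/wQKdgyWcynQhNX39IjV77rd3Znh1VmVYmHeamId2VX78AFhTWv//6mMjfNd3ZCJryohlioZ3d2eYZnZmZmZma/wAeWVomqvdtzNYYHd3d1NnZkWLl3d3d5hndmdmd3d79QTvyGQyI1i5ZDMQ"/>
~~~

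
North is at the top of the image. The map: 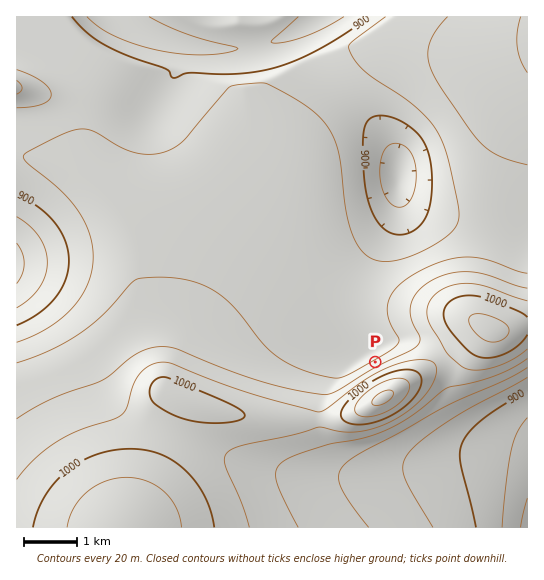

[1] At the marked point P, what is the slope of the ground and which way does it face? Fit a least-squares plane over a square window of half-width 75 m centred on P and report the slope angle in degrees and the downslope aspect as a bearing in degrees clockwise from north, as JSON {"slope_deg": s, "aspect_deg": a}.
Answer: {"slope_deg": 8, "aspect_deg": 331}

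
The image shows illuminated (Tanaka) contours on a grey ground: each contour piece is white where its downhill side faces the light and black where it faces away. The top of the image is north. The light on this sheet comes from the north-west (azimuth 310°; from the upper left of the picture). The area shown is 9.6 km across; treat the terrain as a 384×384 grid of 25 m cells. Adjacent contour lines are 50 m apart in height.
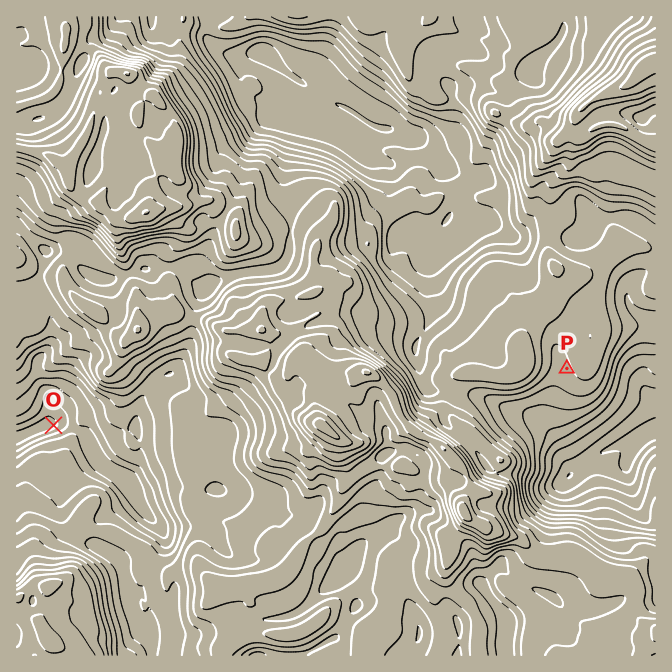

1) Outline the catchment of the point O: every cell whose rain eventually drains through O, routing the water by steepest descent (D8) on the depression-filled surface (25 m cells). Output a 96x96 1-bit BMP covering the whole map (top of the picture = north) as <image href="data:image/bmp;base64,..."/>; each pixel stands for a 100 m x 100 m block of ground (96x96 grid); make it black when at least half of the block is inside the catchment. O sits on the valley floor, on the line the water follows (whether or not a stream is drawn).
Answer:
<image width="96" height="96" href="data:image/bmp;base64,Qk2+BAAAAAAAAD4AAAAoAAAAYAAAAGAAAAABAAEAAAAAAIAEAAATCwAAEwsAAAIAAAAAAAAA////AAAAAAAAAAAAAAAAAAAAAAAAAAAAAAAAAAAAAAAAAAAAAAAAAAAAAAAAAAAAAAAAAAAAAAAAAAAAAAAAAAAAAAAAAAAAAAAAAAAAAAAAAAAAAAAAAAAAAAAAAAAAAAAAAAAAAAAAAAAAAAAAAAAAAAAAAAAAAAAAAAAAAAAAAAADwAAAAAAAAAAAAAAH/gAAAAAAAAAAAAAP/4AAAAAAAAAAAAP//8AAAAAAAAAAAAf//8AAAAAAAAAAAB///+AAAAAAAAAAAD///+AAAAAAAAAAAP////AAAAAAAAAAB/////gAAAAAAAAAf/////wAAAAAAAAAP/////4AAAAAAAAAP/////4AAAAAAAAAH/////8AAAAAAAAAH/////8AAAAAAAAAP/////+AAAAAAAAAf/////+AAAAAAAAA///////AAAAAAAAB///////AAAAAAAAB///////AAAAAAAAB//////+AAAAAAAAB//////+AAAAAAAAA//////+AAAAAAAAA//////+AAAAAAAAB//////4AAAAAAAAD//////wAAAAAAAAAP/////gAAAAAAAAAH/////gAAAAAAAAAD/////gAAAAAAAAAB/////wAAAAAAAAAA/////8AAAAAAAAAA/////+AAAAAAAAAA//////gAAAAAAAAA////H/gAAAAAAAAAf//+HgAAAAAAAAAAf//+HAAAAAAAAAAAP///AAAAAAAAAAAAP///AAAAAAAAAAAAH///AAAAAAAAAAAAD///AAAAAAAAAAAAB/8AAAAAAAAAAAAAA/wAAAAAAAAAAAAAAMAAAAAAAAAAAAAAAAAAAAAAAAAAAAAAAAAAAAAAAAAAAAAAAAAAAAAAAAAAAAAAAAAAAAAAAAAAAAAAAAAAAAAAAAAAAAAAAAAAAAAAAAAAAAAAAAAAAAAAAAAAAAAAAAAAAAAAAAAAAAAAAAAAAAAAAAAAAAAAAAAAAAAAAAAAAAAAAAAAAAAAAAAAAAAAAAAAAAAAAAAAAAAAAAAAAAAAAAAAAAAAAAAAAAAAAAAAAAAAAAAAAAAAAAAAAAAAAAAAAAAAAAAAAAAAAAAAAAAAAAAAAAAAAAAAAAAAAAAAAAAAAAAAAAAAAAAAAAAAAAAAAAAAAAAAAAAAAAAAAAAAAAAAAAAAAAAAAAAAAAAAAAAAAAAAAAAAAAAAAAAAAAAAAAAAAAAAAAAAAAAAAAAAAAAAAAAAAAAAAAAAAAAAAAAAAAAAAAAAAAAAAAAAAAAAAAAAAAAAAAAAAAAAAAAAAAAAAAAAAAAAAAAAAAAAAAAAAAAAAAAAAAAAAAAAAAAAAAAAAAAAAAAAAAAAAAAAAAAAAAAAAAAAAAAAAAAAAAAAAAAAAAAAAAAAAAAAAAAAAAAAAAAAAAAAAAAAAAAAAAAAAAAAAAAAAAAAAAAAAAAAAAAAAAAAAAAAAAAAAAAAAAAAAAAAAAAAAAAAAAAAAAAAAAAAAAAAAAAAAAAAAAAAAAAAAAAAAAAAAAAAAAAAAAAAAAAAAA="/>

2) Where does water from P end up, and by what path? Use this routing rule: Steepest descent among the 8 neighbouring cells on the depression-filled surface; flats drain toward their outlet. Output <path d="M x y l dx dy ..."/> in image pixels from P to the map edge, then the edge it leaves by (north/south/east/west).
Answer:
<path d="M567 368l-7 7 0 3-1 2 0 5-2 2 0 45 28 28 0 2 5-2 5-5 14-7 3 0 7-3 16 0 9-8 3 0 5-4 3 0"/>
exit: east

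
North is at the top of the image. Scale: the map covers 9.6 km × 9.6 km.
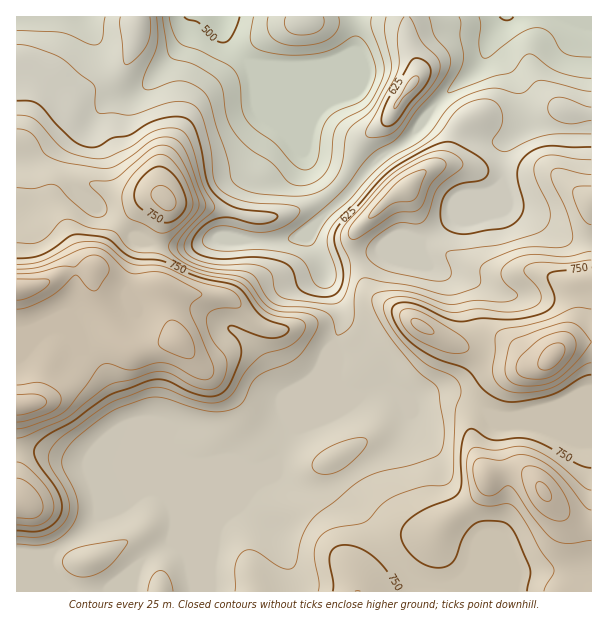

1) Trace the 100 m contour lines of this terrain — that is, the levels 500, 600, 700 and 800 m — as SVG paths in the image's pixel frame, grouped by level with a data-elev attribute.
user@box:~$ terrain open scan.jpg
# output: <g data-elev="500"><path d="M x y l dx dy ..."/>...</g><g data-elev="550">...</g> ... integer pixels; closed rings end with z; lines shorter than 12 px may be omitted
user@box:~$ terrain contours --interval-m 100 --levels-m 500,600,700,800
<g data-elev="500"><path d="M240 17l-9 20-4 5-5 1-10-5-14-16-10-2-4-3"/><path d="M513 17l-6 3-8-3"/></g><g data-elev="600"><path d="M591 134l-43 1-18 5-21 11-6 0-6-2-5-6 10-21 0-9-4-8-6-5-7-1-11 2-10 4-10 8-11 16-7 8-41 25-12 10-28 31-21 21-5 9-2 9 8 25 1 11-4 8-9 2-5-1-4-5-11-21-10-6-30-5-44 1-10-3-5-3-2-5 2-4 5-6 6-3 10-1 29 6 15 0 10-3 11-6 7-7 3-6-2-3-8-2-33-2-14-2-13-5-10-7-4-4-3-8-2-27-7-27-4-10-5-7-9-4-10 0-12 2-32 11-19-2-14 0-3-5-1-19-3-6-35-27-25-9-15-3"/><path d="M591 107l-24-8-9-2-7 3-3 8 1 5 3 4 11 6 10 1 18-3"/><path d="M120 17l0 7 3 35 1 4 2 2 11-7 10-14 3-12 0-15"/><path d="M404 17l-3 6-3 10 1 27-1 9-4 11-28 49 0 6 3 2 17-1 10-6 17-23 19-21 7-14 1-7-2-6-16-17-13-25"/></g><g data-elev="700"><path d="M173 591l-5-15-3-4-4-2-5 2-4 4-4 15"/><path d="M77 576l7 1 8-1 14-7 8-8 11-13 2-5 0-3-9 0-31 5-10 3-9 4-5 6 0 6 5 7z"/><path d="M17 544l19 1 14-2 12-6 10-12 5-12 1-12-4-12-11-21-1-10 4-8 7-9 25-21 20-12 34-11 13 1 29 10 16 3 12 1 12-4 9-6 8-18 6-7 10-6 23-9 9-6 14-20 5-12-2-6-7-4-30-3-9-3-8-8-12-16-7-6-46-9-16-8-10-9-2-6 1-4 25-27 4-11-2-7-12-31-8-13-7-6-9-2-9 3-38 31-24 3 1 4 11 12 5 8-1 7-5 4-8 0-7-4-17-15-10-11-4-2-7 0-15 4-16-1"/><path d="M322 474l13-1 12-7 16-16 4-6 0-4-7-2-12 2-16 6-12 7-7 8-1 6 3 5z"/><path d="M591 251l-25 6-38-2-9 2-9 4-8 8-1 7 4 6 11 11 2 3-3 3-8 3-31-2-26 4-33-10-13-3-20 0-10 4-2 5 1 8 15 27 28 34 19 15 3 5 6 40 0 12-3 10-5 5-17 7-47 11-19 12-18 15-17 12-8 9-9 17-5 25-5 5-6 0-6-2-25-17-6 0-5 1-4 5-4 8 0 27"/><path d="M369 218l6-2 18-13 17-2 4-1 4-6 8-23-3-1-6 1-19 11-24 26z"/><path d="M591 186l-15 1-3 2 0 3 2 9 6 14 4 7 6 3"/></g><g data-elev="800"><path d="M17 518l13 1 6-2 5-4 2-6-2-9-6-9-9-8-9-3"/><path d="M591 510l-7-5-16-20-12-14-10-7-12-7-15-2-18 5-21-2-6 4-1 8 1 9 3 9 5 6 4 2 6 0 14-10 4 0 6 6 18 27 18 20 8 3 7 2 24-4"/><path d="M17 429l13-3 24-9 9-4 8-8 27-37 6-4 6 0 21 6 24-7 10 0 11 4 19 11 9 2 8-3 2-6-2-9-22-51 2-8 10-9-5-4-25-14-14-4-27 1-6-3-20-19-12-4-13 3-39 17-24 2"/><path d="M591 342l-11-15-5-3-6-2-12 2-39 14-6 3-3 6-4 19 1 9 6 8 9 3 16 0 13-3 10-6 11-9z"/><path d="M424 333l8 1 2-2-3-5-8-6-7-3-5 2 0 3 3 4z"/></g>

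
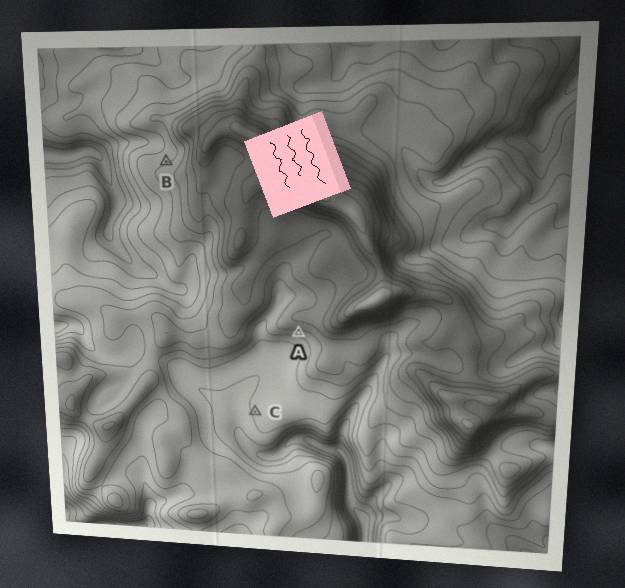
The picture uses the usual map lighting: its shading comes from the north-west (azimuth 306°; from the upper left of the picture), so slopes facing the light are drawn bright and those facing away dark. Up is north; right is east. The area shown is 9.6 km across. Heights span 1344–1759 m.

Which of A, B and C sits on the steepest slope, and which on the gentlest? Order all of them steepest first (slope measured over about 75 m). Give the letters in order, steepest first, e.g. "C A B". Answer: A B C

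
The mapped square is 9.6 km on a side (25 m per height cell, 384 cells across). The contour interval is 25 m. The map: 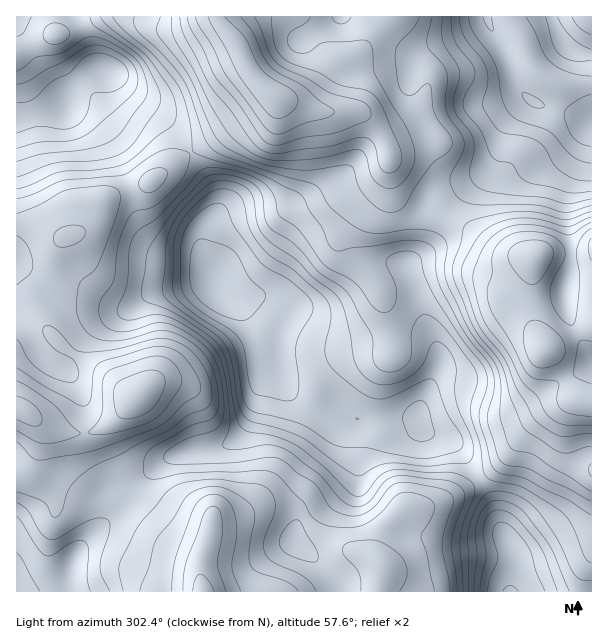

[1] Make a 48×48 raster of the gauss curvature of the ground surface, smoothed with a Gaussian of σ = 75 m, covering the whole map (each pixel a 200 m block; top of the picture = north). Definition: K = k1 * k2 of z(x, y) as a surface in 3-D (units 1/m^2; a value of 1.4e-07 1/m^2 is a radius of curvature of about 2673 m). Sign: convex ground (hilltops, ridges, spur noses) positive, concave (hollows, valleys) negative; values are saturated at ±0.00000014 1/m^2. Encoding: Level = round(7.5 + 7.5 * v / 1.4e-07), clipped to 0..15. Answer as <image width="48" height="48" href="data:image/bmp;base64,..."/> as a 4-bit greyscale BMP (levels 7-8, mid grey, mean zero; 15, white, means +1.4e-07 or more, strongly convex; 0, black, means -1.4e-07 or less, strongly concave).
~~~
<image width="48" height="48" href="data:image/bmp;base64,Qk32BAAAAAAAAHYAAAAoAAAAMAAAADAAAAABAAQAAAAAAIAEAAATCwAAEwsAABAAAAAAAAAAAAAAABEREQAiIiIAMzMzAERERABVVVUAZmZmAHd3dwCIiIgAmZmZAKqqqgC7u7sAzMzMAN3d3QDu7u4A////AHd3dnd3d3eIh3d4mHZ4h2d3eJeKmIiHZod3h4h3d3eGaId3h2Z4h5p3eIZ4h3d3iIdW2omId3eFWIdniHd4eMp3d3ZkNXiHmYc1yWeHeHeGd3d5uYd5iZd3dWd1aJl3iHeJhlZ3iHd3iHeKuHZYh1eHZWeM65hnd4jMhmZ3iHd4mHd4h3ZmZVaHd2ev+3d3d4aJh2d3d4d7+WeHZmZlVFeImIev2Hd4dmRnh3d4d3dr+kaIZ5dn6mq6q8knl3d4hnd3d4iHZndXx0eId6l5+5/6ibUAeId3eIh4d4h3VVd3dmeIdph4lUu4Z3EAd2eHZ2Z4d3h2Z3d4eId4l3d3dBNpllIDyVeHVmRnd3d2aKunaIh5qHh3d1aLuIl3ynd2Z3aHd3d3d3mnRFZ4h3iIh3iJmc+WiHh1eXmGZURniIeHQAN3dmiIh2eIiKmJh2d3Z4uHZlR6qYZokAeHdmeIh2eIdnR8h3eJh5qHeJec2odq1Y+XhmeId1aKl3RYRneLqIh3Z3i8ynZ9+M6Ih3eId2aKh4aINGVYmHiImXmZqpd92IqIiHd3d4iGRnjdVWVDRnmZp0mIiqiKt2mIiHd3eLy2R4j+dppyJnmHYiZ3mrqstTaHeId3eKu4apepVr/6aXeIZVZ3iqu7cgR3eId3h3iHepZ3RY37MlaJd2aJh4qYURV3d4d3d2Z3iHarZWiXAXiId2i7dXh4dVd3iId3d2d3dme7dmZoRnd3d3mXURSLuYd3iZiHeIh2V3eqh3ZqeId3d2d2cgW8qXd3iamHeJh3ZneKh2Rul4d3d3iHhjfLmHd4mHd1Z5h3ZoeId2N/p4d3d4iHeIiZiHdnmHmGZ3h2VpqHZ4h5h4d3d3d4iIiIiIdnd3qndnq6hol3ib6yN4iIiId5hlmoiJh3d3mXdWm7lld4u7/wBneJiIiJhTq4d3eIdnh2d4d3ZVVXrL7gBneIiIh4dUnId1Wrd3d3iJhlZVVFeZmDB3d3d3h2Z1e6mIebh3eIh3hmd2ZmZ3Z7lnZ4iJxzaHeJu7pleIiId3d4h2Z3d3Zqlod5qJwwnZmI3/xSWGZ3dmVodneId4doh4h4h4cgzqpjjMpDVlV4doh3dmeYd3d3iHd3eIiHmZgQBWeGV3d6uO+Wd2eId3d3d3h3d4iZd4YAN2fMd3h4t62FWKdWeJiHd3d4h3iJdmY0iWatl3iHczh2bPlVaJmHiHZomHeId3dmiHeLl3iIYzd3eKdXd4dmmXZpyXd3h3h3d4iKl2iYeHdnY3p3d4hUeXZ6yGd3d3mHeIeLt0V4rYh3Y66XeKlleHZ6lmZ3ZYqHaIebyWZ4h2mXhop2eYh4h3eJU2nLVHmHh4hmiGeZdGiImmaHd3iIZnd3Rs//hXh3iJYliFVodniHmneoVohmd2RWW///ZXd3d4Za7Id4iHiHZ3iWV4Z7uDB/pXmHVmd4d5l7/IeIh3iGVneHeIechnbvkAJohlZ4eKlnqWV4Zmd2VmipiIh3aIeKQAd2ZlV5dndVd2WJd2eId3iYd3dliQ=="/>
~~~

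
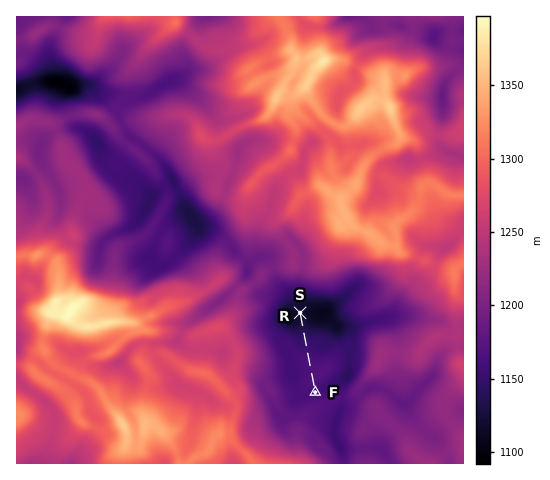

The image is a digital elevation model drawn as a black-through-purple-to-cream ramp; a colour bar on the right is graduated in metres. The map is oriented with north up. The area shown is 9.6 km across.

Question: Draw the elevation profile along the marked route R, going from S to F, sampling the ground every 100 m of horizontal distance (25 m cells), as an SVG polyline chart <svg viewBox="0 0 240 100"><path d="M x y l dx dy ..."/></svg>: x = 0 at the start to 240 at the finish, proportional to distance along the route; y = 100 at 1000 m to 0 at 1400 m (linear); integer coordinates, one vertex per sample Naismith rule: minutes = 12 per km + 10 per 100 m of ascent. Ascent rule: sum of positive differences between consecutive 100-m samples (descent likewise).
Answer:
<svg viewBox="0 0 240 100"><path d="M0 70l14 0 14-1 14-2 13-2 14-1 14-1 14-1 14-1 14-1 14-1 14 0 13 0 14-1 14 0 14 0 14 1 14 1 4 0"/></svg>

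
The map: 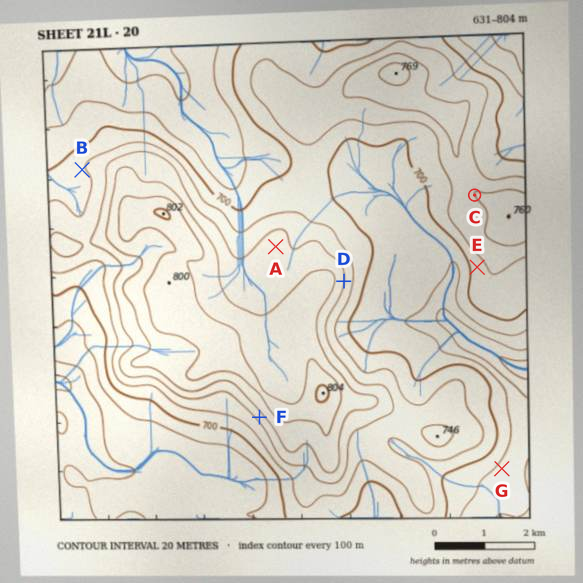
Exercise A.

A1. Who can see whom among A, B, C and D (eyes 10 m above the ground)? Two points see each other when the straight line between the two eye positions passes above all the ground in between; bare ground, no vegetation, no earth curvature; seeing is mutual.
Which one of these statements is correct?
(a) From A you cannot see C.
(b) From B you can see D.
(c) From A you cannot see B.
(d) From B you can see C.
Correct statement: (c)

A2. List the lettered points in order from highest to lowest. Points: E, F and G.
F E G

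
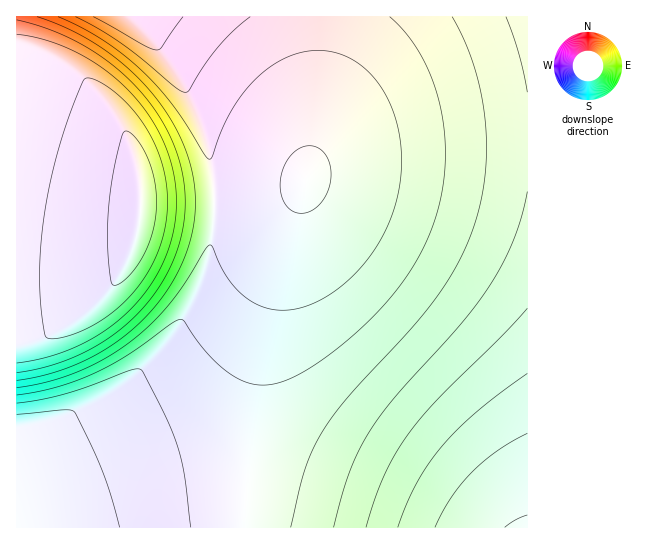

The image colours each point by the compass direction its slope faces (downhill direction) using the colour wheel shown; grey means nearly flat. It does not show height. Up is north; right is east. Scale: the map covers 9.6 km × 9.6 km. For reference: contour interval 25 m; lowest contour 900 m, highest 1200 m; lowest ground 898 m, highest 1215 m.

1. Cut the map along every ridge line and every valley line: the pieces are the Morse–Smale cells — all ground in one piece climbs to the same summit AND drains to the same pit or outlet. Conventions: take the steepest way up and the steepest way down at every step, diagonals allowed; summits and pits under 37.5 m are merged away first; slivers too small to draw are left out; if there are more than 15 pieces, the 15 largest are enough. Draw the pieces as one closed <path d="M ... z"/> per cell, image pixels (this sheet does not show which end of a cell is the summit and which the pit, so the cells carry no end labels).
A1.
<path d="M527 16l-207 1-1 73-6 52-8 41-28 92-16 74-10 81-7 83 1 15 283-1z"/><path d="M303 184l-18 11-30 5-112 1-2 2-1 18-7 26-12 26-11 14-12 4-29 4-53 3 1 230 227-1 7-97 10-81 16-74 26-82z"/><path d="M319 16l-302 0-1 281 41-1 41-5 12-4 11-14 12-26 7-26 1-18 2-2 112-1 30-5 14-7 8-10 9-57 4-56z"/>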